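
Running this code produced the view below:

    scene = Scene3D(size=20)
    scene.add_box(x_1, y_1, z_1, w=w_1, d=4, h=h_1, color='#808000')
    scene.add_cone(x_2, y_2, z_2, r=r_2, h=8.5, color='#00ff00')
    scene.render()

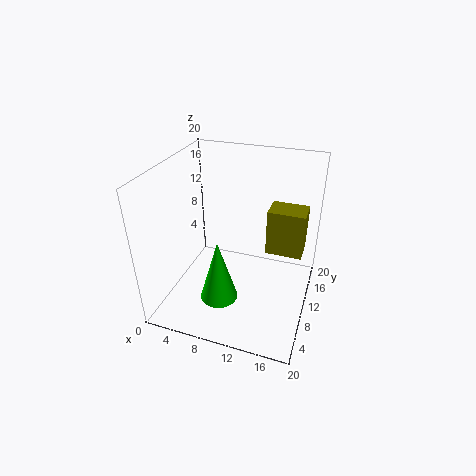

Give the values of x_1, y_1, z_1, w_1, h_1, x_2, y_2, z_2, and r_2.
x_1 = 13
y_1 = 14
z_1 = 5.5
w_1 = 5.5
h_1 = 7
x_2 = 9
y_2 = 5
z_2 = 3.5
r_2 = 2.5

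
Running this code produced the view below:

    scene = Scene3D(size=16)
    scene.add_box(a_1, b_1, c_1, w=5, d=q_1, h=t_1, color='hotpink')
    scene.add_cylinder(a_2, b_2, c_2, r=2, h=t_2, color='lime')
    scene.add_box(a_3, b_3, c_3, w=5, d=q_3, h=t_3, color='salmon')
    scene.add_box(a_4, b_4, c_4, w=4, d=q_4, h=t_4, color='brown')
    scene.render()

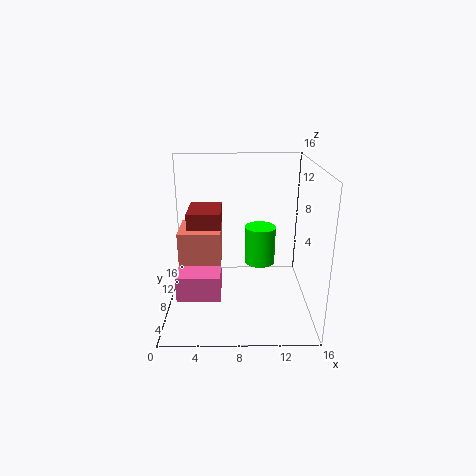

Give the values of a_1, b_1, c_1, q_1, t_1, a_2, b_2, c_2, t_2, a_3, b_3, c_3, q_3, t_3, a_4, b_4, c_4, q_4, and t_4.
a_1 = 1, b_1 = 6, c_1 = 1, q_1 = 4, t_1 = 3, a_2 = 11, b_2 = 14, c_2 = 2, t_2 = 5, a_3 = 1, b_3 = 9, c_3 = 4, q_3 = 5, t_3 = 4, a_4 = 2, b_4 = 10, c_4 = 8, q_4 = 5, t_4 = 2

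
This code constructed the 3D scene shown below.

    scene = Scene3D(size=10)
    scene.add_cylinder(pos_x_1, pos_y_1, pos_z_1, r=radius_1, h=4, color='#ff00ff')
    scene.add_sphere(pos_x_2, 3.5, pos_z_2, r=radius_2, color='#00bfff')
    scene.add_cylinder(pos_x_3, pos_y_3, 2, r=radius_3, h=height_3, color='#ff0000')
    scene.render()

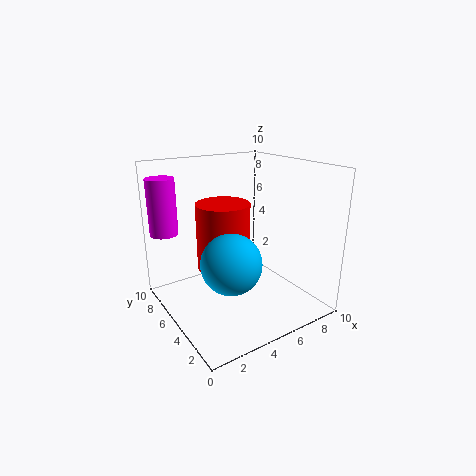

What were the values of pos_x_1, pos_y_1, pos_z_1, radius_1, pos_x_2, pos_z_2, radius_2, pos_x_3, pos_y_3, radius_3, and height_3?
pos_x_1 = 1, pos_y_1 = 8.5, pos_z_1 = 5, radius_1 = 1, pos_x_2 = 3.5, pos_z_2 = 4, radius_2 = 2, pos_x_3 = 5, pos_y_3 = 7, radius_3 = 2, height_3 = 5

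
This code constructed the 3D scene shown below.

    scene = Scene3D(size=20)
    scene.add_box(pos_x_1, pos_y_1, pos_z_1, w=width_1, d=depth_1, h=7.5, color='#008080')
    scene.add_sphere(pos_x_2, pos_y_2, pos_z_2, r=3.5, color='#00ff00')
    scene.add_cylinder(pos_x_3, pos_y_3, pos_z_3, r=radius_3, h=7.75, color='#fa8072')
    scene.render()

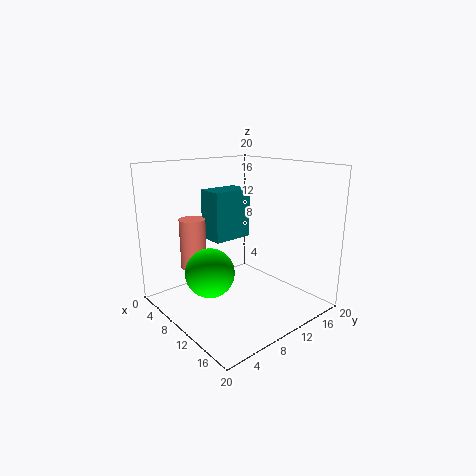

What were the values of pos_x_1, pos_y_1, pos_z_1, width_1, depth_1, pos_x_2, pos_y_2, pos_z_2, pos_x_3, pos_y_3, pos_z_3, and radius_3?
pos_x_1 = 2.25; pos_y_1 = 9.25; pos_z_1 = 8.25; width_1 = 4; depth_1 = 6.25; pos_x_2 = 8; pos_y_2 = 6.5; pos_z_2 = 5; pos_x_3 = 2.25; pos_y_3 = 7.5; pos_z_3 = 3.75; radius_3 = 2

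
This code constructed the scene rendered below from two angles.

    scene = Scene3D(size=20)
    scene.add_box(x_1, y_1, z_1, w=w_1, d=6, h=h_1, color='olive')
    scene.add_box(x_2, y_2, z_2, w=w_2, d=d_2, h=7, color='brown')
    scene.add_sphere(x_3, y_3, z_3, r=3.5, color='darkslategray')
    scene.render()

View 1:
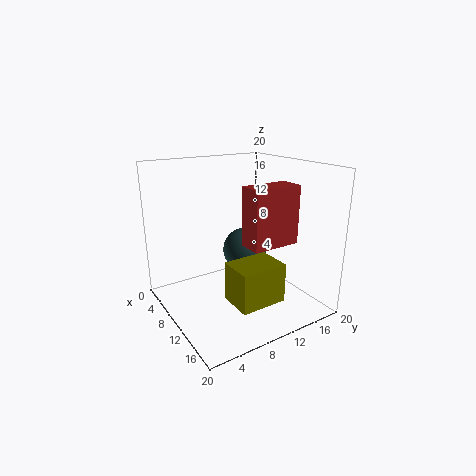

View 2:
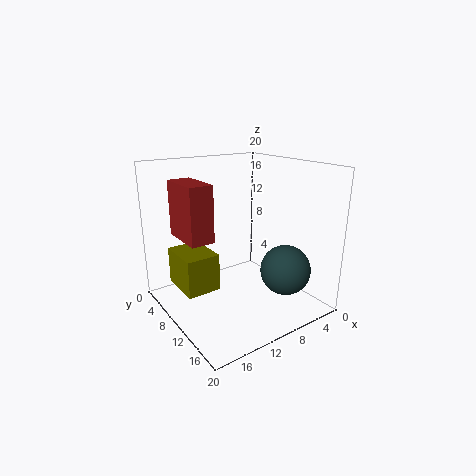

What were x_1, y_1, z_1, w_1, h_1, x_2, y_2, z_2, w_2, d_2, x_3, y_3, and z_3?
x_1 = 14; y_1 = 5.5; z_1 = 4; w_1 = 4.5; h_1 = 5; x_2 = 15.5; y_2 = 7; z_2 = 11.5; w_2 = 3; d_2 = 6; x_3 = 5; y_3 = 14.5; z_3 = 5.5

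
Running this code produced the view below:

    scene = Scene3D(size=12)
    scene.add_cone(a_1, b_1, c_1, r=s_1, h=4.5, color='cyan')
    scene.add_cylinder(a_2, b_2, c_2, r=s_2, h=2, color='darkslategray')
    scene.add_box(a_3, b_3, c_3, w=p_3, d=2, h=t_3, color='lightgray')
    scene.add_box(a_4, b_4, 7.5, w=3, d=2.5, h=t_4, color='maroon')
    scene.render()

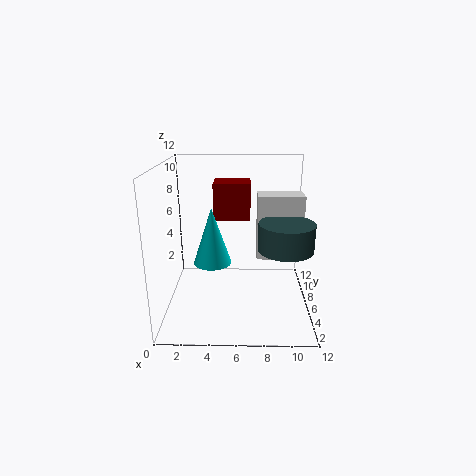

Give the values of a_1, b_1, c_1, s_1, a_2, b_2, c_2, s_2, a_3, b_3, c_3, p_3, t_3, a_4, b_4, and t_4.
a_1 = 4; b_1 = 4.5; c_1 = 4.5; s_1 = 1.5; a_2 = 9.5; b_2 = 2.5; c_2 = 6.5; s_2 = 2; a_3 = 7.5; b_3 = 4; c_3 = 5; p_3 = 3.5; t_3 = 5; a_4 = 4; b_4 = 6; t_4 = 3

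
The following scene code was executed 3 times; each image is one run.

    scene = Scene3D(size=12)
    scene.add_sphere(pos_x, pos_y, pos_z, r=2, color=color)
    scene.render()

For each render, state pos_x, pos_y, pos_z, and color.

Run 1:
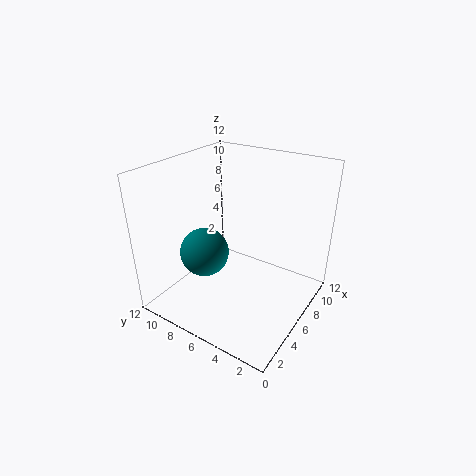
pos_x = 4
pos_y = 8
pos_z = 5
color = 'teal'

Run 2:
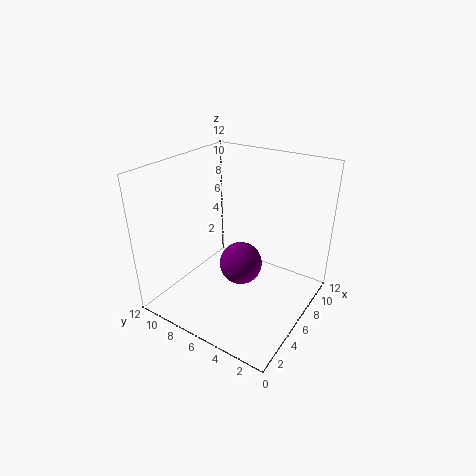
pos_x = 8
pos_y = 7
pos_z = 2
color = 'purple'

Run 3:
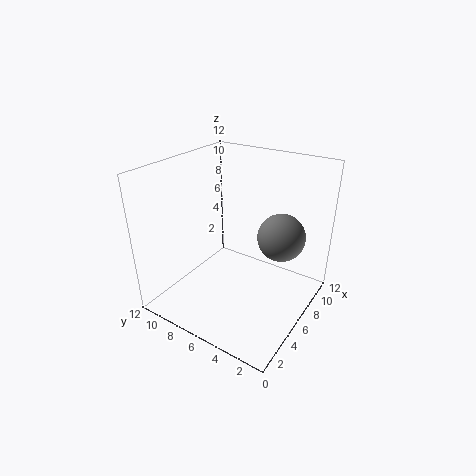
pos_x = 8
pos_y = 3
pos_z = 6
color = 'gray'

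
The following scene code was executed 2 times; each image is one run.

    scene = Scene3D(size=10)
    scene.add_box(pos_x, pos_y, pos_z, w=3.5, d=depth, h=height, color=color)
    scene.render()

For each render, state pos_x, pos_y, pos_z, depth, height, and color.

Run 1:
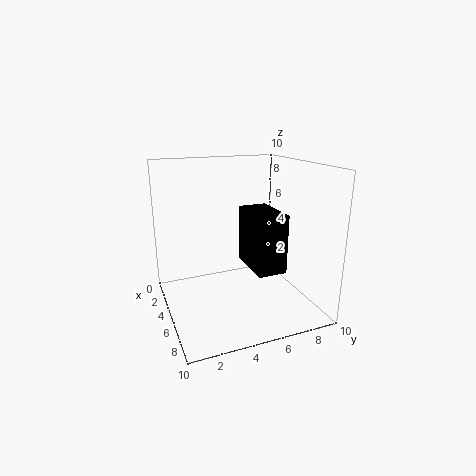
pos_x = 4, pos_y = 5.5, pos_z = 3, depth = 2, height = 4, color = 'black'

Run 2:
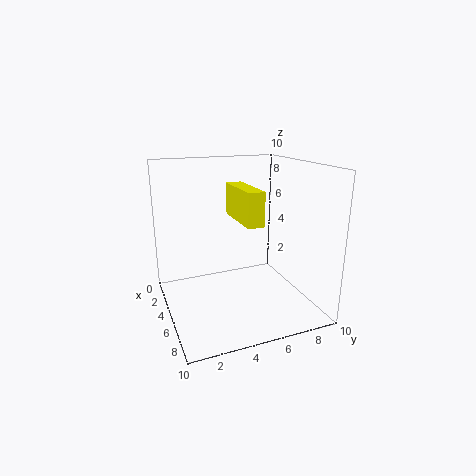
pos_x = 5.5, pos_y = 4, pos_z = 7, depth = 1, height = 2, color = 'yellow'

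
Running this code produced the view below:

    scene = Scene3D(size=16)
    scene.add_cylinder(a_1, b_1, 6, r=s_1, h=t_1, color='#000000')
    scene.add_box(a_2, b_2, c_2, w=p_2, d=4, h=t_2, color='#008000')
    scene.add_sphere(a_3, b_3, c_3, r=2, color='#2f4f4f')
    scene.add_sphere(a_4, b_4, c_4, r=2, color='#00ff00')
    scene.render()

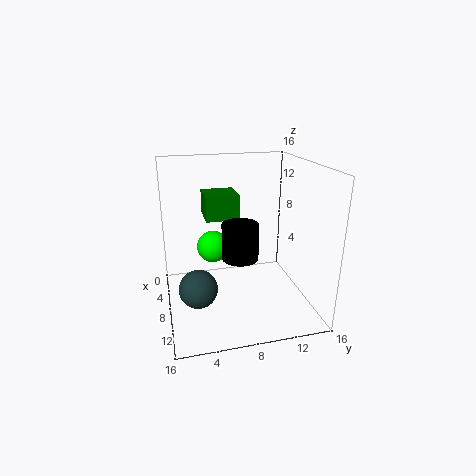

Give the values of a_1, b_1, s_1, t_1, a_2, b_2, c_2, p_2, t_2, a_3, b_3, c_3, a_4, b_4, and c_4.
a_1 = 9; b_1 = 8; s_1 = 2; t_1 = 4; a_2 = 1; b_2 = 5; c_2 = 9; p_2 = 4; t_2 = 3; a_3 = 11; b_3 = 3; c_3 = 4; a_4 = 3; b_4 = 6; c_4 = 5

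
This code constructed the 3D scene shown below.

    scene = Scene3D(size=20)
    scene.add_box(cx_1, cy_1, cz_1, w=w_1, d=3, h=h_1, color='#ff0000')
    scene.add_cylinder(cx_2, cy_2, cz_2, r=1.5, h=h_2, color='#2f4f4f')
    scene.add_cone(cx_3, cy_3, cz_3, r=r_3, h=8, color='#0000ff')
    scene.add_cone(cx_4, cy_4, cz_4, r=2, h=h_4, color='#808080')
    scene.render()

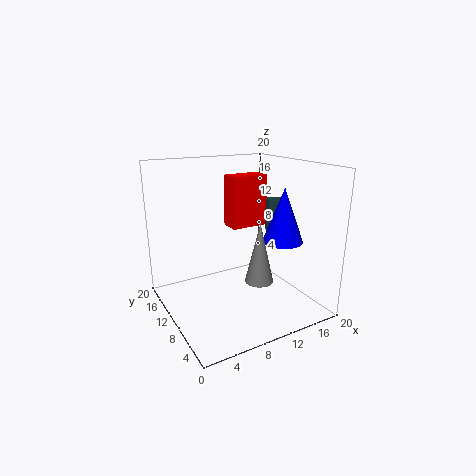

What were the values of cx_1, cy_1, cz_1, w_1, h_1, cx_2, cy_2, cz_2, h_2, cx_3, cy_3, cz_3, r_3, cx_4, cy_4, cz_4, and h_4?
cx_1 = 10.5; cy_1 = 12; cz_1 = 10.5; w_1 = 5.5; h_1 = 7.5; cx_2 = 17; cy_2 = 11; cz_2 = 10; h_2 = 4.5; cx_3 = 17; cy_3 = 9; cz_3 = 8.5; r_3 = 3; cx_4 = 12; cy_4 = 7.5; cz_4 = 4; h_4 = 8.5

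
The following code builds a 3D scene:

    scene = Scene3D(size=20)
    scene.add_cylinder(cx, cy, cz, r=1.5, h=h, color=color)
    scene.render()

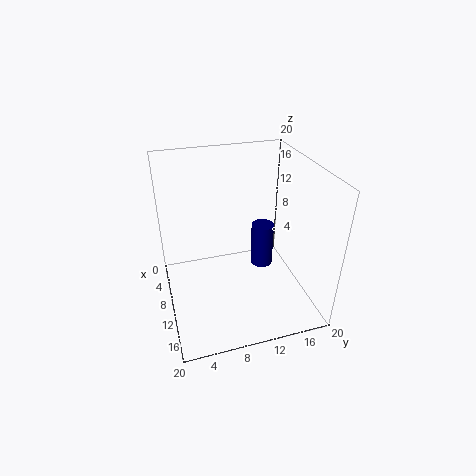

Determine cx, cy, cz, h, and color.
cx = 11.5, cy = 13, cz = 6.5, h = 6, color = 'navy'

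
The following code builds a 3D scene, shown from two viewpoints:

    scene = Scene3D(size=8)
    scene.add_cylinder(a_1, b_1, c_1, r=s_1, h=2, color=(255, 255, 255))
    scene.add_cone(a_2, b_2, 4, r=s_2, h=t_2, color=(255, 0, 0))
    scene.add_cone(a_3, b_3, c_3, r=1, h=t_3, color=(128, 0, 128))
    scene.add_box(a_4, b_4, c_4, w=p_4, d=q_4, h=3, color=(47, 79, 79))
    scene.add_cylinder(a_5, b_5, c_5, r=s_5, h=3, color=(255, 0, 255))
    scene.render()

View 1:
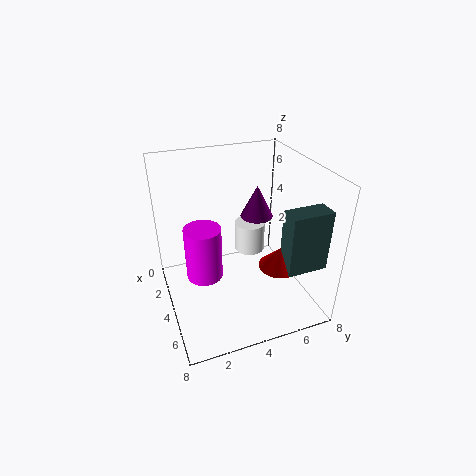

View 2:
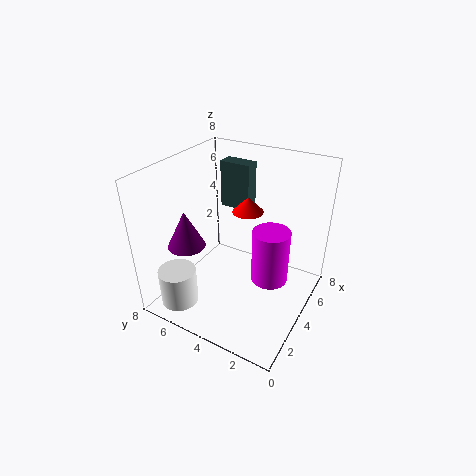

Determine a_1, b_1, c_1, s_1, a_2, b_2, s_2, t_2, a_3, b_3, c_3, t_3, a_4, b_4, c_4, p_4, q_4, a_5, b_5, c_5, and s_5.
a_1 = 1, b_1 = 6, c_1 = 1, s_1 = 1, a_2 = 7, b_2 = 5, s_2 = 1, t_2 = 1, a_3 = 2, b_3 = 6, c_3 = 4, t_3 = 2, a_4 = 7, b_4 = 5, c_4 = 4, p_4 = 1, q_4 = 2, a_5 = 4, b_5 = 2, c_5 = 2, s_5 = 1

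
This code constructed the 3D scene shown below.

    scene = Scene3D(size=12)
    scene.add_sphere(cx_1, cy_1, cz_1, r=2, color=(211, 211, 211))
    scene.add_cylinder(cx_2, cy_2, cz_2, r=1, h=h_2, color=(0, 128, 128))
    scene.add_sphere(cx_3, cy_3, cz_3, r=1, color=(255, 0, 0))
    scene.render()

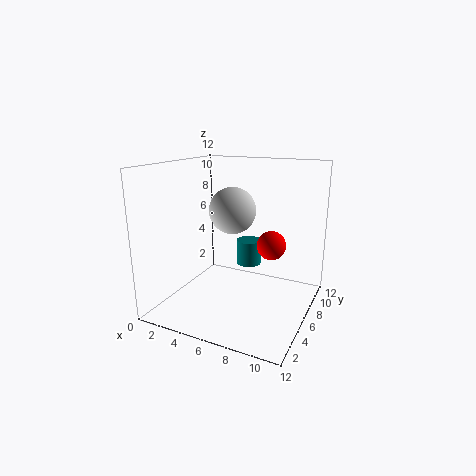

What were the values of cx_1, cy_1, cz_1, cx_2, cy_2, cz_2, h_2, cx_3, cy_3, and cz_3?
cx_1 = 5; cy_1 = 7; cz_1 = 8; cx_2 = 7; cy_2 = 6; cz_2 = 4; h_2 = 2; cx_3 = 10; cy_3 = 3; cz_3 = 7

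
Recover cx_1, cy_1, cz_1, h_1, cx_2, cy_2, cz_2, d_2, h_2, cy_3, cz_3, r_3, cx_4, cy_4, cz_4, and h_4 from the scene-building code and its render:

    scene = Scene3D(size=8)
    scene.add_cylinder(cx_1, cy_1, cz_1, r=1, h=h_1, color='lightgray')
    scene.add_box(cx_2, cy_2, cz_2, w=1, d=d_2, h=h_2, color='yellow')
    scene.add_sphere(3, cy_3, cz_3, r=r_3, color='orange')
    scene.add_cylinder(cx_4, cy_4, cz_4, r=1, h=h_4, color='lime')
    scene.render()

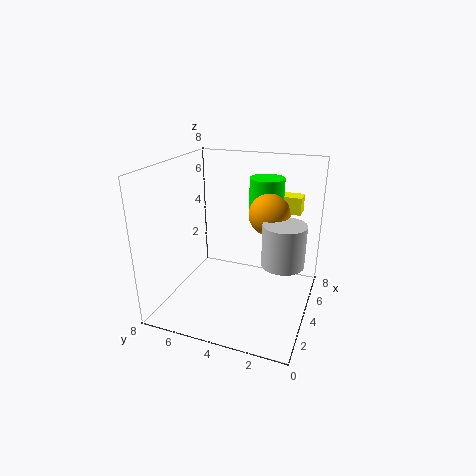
cx_1 = 2, cy_1 = 1, cz_1 = 4, h_1 = 2, cx_2 = 6, cy_2 = 1, cz_2 = 5, d_2 = 2, h_2 = 1, cy_3 = 2, cz_3 = 6, r_3 = 1, cx_4 = 6, cy_4 = 3, cz_4 = 5, h_4 = 2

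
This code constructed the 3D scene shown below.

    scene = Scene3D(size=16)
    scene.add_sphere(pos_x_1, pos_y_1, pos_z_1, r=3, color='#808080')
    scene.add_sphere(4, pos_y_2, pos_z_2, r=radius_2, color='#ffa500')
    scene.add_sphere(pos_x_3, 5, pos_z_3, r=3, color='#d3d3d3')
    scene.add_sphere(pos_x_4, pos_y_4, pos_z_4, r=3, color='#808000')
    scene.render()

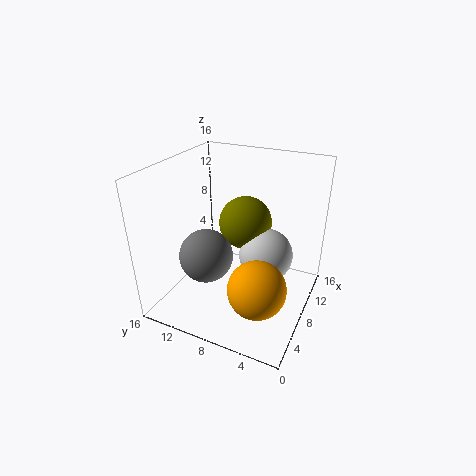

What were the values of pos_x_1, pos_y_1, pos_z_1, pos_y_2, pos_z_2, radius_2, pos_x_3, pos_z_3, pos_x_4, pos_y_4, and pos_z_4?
pos_x_1 = 6, pos_y_1 = 11, pos_z_1 = 6, pos_y_2 = 4, pos_z_2 = 5, radius_2 = 3, pos_x_3 = 9, pos_z_3 = 6, pos_x_4 = 10, pos_y_4 = 8, pos_z_4 = 9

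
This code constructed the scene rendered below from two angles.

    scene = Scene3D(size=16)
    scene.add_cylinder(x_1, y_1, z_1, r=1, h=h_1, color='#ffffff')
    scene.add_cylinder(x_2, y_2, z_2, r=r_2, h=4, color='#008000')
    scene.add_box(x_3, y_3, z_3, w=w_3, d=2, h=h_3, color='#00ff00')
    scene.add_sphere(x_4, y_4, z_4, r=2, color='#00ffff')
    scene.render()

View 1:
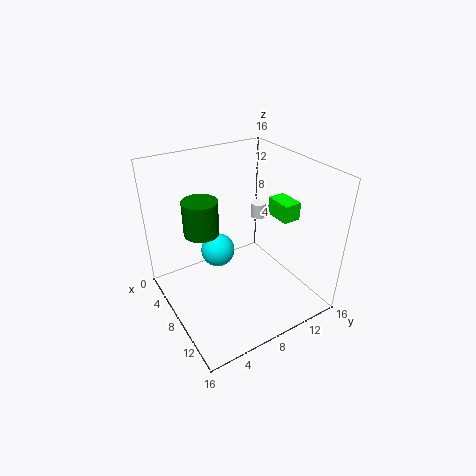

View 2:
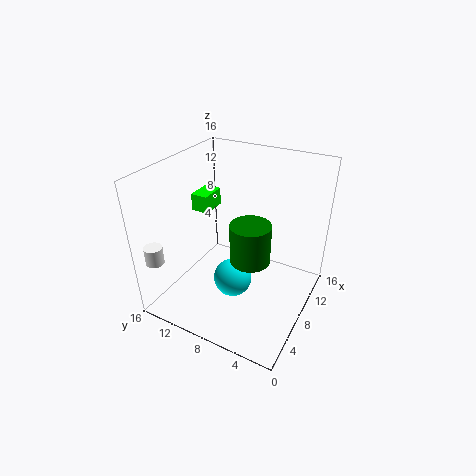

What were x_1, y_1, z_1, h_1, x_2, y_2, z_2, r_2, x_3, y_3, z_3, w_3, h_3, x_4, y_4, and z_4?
x_1 = 2
y_1 = 15
z_1 = 6
h_1 = 2
x_2 = 5
y_2 = 5
z_2 = 8
r_2 = 2
x_3 = 8
y_3 = 12
z_3 = 10
w_3 = 3
h_3 = 2
x_4 = 5
y_4 = 7
z_4 = 5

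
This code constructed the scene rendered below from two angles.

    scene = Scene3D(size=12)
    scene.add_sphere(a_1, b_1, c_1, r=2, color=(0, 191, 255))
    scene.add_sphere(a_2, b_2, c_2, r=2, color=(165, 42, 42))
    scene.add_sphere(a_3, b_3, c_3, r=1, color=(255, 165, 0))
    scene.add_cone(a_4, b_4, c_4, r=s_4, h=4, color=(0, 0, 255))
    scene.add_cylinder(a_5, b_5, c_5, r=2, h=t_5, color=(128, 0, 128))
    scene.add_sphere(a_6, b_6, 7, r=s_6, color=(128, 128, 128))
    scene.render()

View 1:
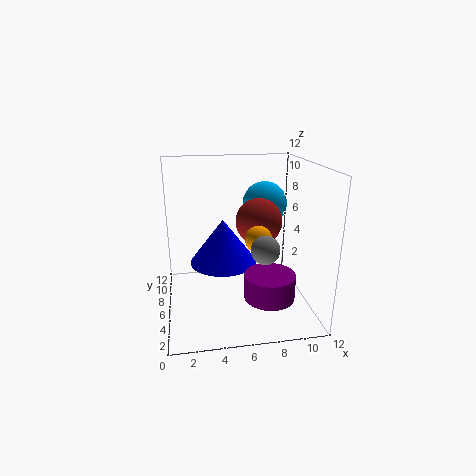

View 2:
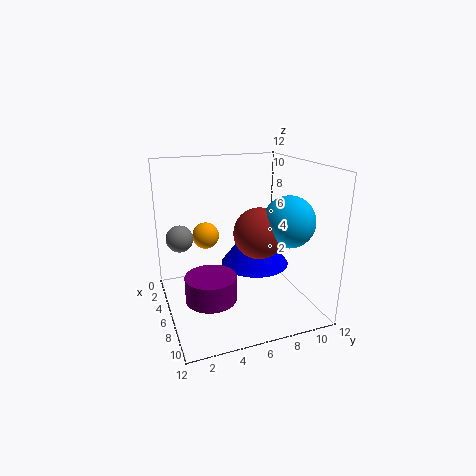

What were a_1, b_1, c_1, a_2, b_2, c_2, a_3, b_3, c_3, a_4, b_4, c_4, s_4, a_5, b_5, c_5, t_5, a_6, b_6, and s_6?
a_1 = 9
b_1 = 9
c_1 = 8
a_2 = 8
b_2 = 7
c_2 = 7
a_3 = 7
b_3 = 3
c_3 = 7
a_4 = 5
b_4 = 8
c_4 = 3
s_4 = 3
a_5 = 8
b_5 = 3
c_5 = 2
t_5 = 2
a_6 = 7
b_6 = 1
s_6 = 1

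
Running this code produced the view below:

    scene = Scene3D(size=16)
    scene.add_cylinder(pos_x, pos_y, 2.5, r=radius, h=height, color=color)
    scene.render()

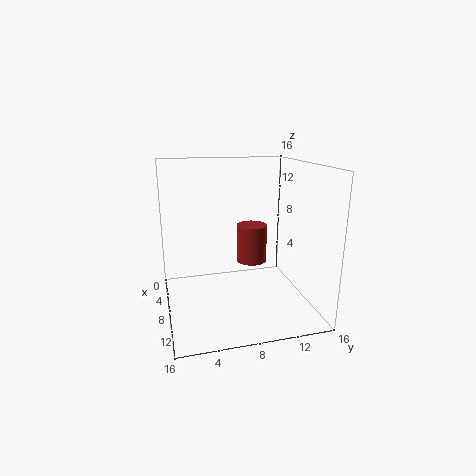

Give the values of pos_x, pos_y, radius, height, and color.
pos_x = 2; pos_y = 11.5; radius = 2; height = 5; color = 'brown'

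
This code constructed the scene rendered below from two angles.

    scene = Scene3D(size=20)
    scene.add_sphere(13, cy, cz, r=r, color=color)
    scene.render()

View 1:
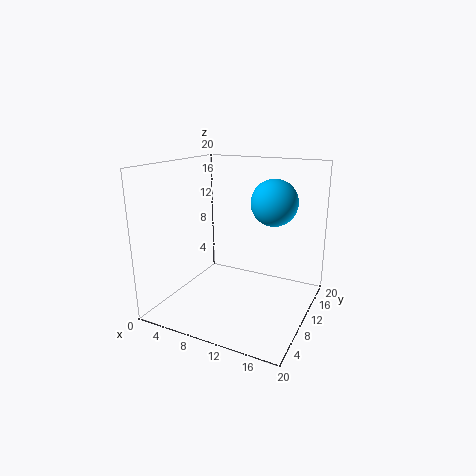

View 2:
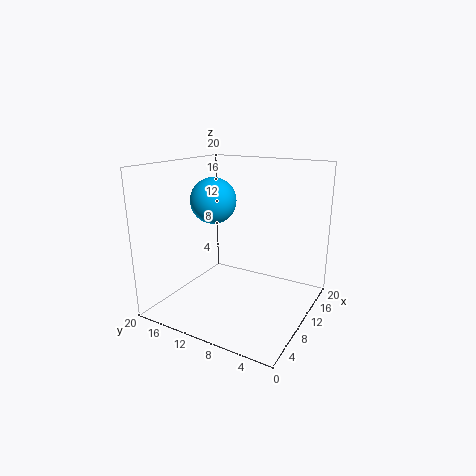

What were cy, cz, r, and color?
cy = 16
cz = 14
r = 3.5
color = 'deepskyblue'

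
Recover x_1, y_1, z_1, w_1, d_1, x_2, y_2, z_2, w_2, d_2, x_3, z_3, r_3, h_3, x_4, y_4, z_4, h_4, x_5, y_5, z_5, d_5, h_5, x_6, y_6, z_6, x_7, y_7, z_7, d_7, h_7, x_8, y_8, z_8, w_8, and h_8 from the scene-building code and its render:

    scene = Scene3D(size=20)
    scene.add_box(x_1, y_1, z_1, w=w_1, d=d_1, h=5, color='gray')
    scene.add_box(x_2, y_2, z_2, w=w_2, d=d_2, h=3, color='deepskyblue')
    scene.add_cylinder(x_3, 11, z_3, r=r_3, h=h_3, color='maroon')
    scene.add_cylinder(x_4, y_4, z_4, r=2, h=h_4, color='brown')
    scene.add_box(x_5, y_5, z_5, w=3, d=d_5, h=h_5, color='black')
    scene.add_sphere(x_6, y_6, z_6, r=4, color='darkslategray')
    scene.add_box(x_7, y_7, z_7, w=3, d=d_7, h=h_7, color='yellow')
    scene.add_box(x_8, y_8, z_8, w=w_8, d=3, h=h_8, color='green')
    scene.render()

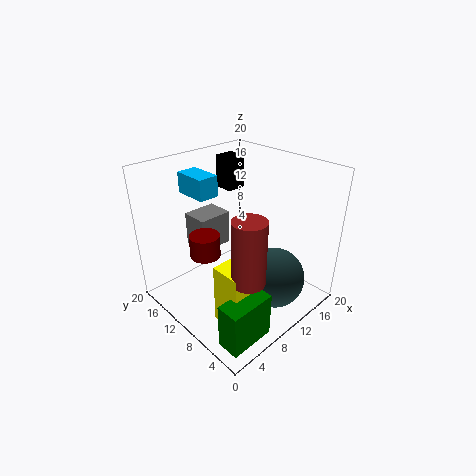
x_1 = 7, y_1 = 14, z_1 = 7, w_1 = 5, d_1 = 4, x_2 = 7, y_2 = 14, z_2 = 15, w_2 = 3, d_2 = 5, x_3 = 5, z_3 = 9, r_3 = 2, h_3 = 3, x_4 = 5, y_4 = 3, z_4 = 9, h_4 = 8, x_5 = 14, y_5 = 16, z_5 = 14, d_5 = 3, h_5 = 5, x_6 = 11, y_6 = 4, z_6 = 6, x_7 = 3, y_7 = 3, z_7 = 2, d_7 = 4, h_7 = 8, x_8 = 1, y_8 = 1, z_8 = 1, w_8 = 6, h_8 = 6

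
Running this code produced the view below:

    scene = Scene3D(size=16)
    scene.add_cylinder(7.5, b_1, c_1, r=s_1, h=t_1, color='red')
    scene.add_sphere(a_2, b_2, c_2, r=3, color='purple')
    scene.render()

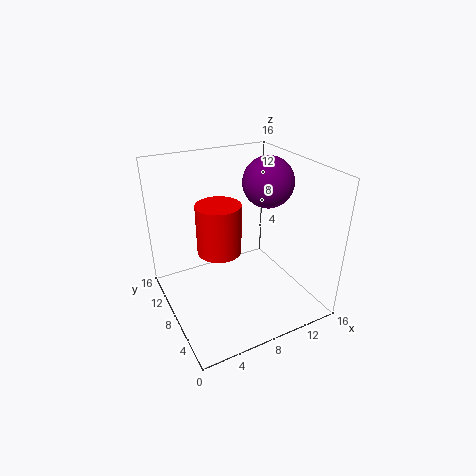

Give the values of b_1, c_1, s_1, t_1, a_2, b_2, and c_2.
b_1 = 12; c_1 = 4.25; s_1 = 2.75; t_1 = 6.25; a_2 = 13; b_2 = 10; c_2 = 13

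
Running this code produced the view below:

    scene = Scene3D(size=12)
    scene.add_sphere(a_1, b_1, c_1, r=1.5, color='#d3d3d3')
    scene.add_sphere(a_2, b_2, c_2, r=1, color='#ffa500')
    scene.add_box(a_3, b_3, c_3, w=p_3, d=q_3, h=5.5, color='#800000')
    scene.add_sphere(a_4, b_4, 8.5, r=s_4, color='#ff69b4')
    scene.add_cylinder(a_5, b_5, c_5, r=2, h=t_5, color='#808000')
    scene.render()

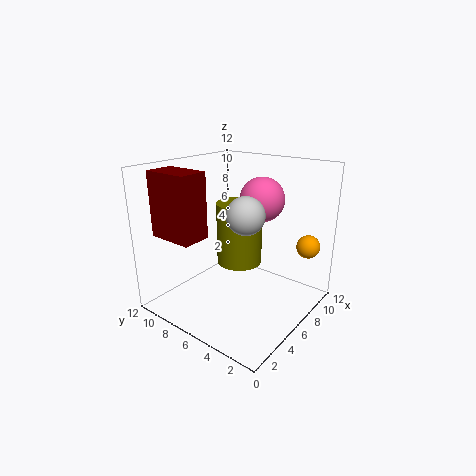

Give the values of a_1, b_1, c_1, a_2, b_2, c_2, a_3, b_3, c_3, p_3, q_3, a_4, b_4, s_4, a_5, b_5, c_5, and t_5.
a_1 = 5; b_1 = 4.5; c_1 = 8.5; a_2 = 10; b_2 = 1.5; c_2 = 5; a_3 = 2; b_3 = 8; c_3 = 6; p_3 = 2.5; q_3 = 4; a_4 = 9.5; b_4 = 6; s_4 = 2; a_5 = 7.5; b_5 = 7; c_5 = 3; t_5 = 5.5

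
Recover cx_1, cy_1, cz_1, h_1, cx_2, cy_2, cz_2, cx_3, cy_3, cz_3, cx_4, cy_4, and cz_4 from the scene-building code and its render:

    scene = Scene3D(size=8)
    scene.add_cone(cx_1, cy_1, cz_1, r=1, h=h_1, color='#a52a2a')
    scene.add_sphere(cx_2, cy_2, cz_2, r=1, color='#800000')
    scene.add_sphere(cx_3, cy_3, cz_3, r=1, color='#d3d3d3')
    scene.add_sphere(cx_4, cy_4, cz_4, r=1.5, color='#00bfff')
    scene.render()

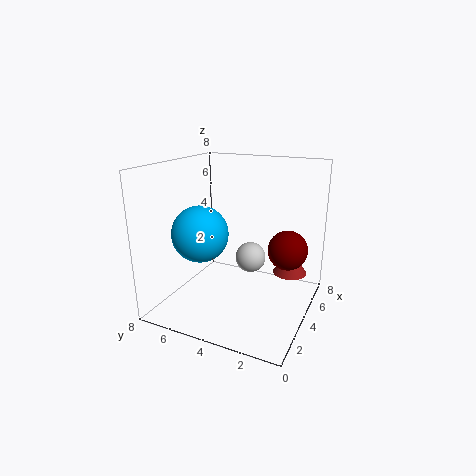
cx_1 = 6
cy_1 = 1.5
cz_1 = 1.5
h_1 = 1.5
cx_2 = 3.5
cy_2 = 1
cz_2 = 4
cx_3 = 7
cy_3 = 4.5
cz_3 = 1.5
cx_4 = 2.5
cy_4 = 5.5
cz_4 = 4.5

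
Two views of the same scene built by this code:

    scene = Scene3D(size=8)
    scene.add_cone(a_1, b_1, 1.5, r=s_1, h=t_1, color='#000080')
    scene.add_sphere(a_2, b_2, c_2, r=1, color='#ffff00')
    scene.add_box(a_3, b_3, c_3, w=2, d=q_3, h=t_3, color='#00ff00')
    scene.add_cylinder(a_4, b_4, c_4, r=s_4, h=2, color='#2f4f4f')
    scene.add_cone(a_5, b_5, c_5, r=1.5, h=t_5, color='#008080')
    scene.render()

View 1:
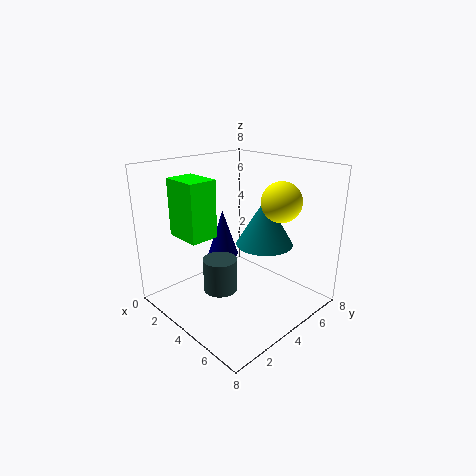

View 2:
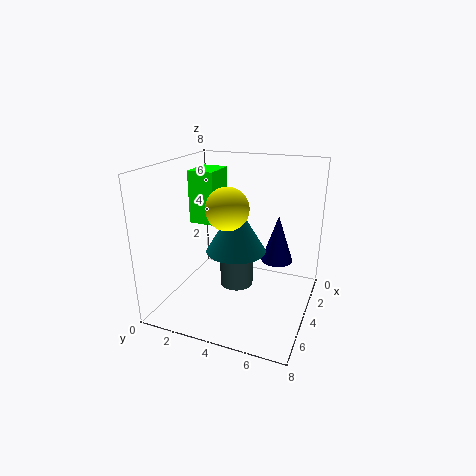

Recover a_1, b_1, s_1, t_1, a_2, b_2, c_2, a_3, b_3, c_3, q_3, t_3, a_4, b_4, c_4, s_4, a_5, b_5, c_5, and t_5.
a_1 = 1; b_1 = 5.5; s_1 = 1; t_1 = 3; a_2 = 6.5; b_2 = 4.5; c_2 = 6.5; a_3 = 2; b_3 = 1; c_3 = 4.5; q_3 = 1.5; t_3 = 3; a_4 = 3; b_4 = 3.5; c_4 = 0.5; s_4 = 1; a_5 = 5.5; b_5 = 4.5; c_5 = 4; t_5 = 2.5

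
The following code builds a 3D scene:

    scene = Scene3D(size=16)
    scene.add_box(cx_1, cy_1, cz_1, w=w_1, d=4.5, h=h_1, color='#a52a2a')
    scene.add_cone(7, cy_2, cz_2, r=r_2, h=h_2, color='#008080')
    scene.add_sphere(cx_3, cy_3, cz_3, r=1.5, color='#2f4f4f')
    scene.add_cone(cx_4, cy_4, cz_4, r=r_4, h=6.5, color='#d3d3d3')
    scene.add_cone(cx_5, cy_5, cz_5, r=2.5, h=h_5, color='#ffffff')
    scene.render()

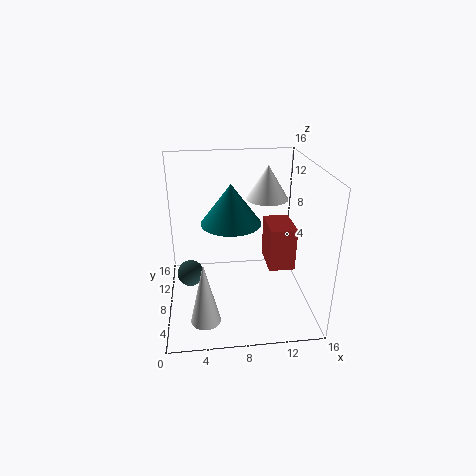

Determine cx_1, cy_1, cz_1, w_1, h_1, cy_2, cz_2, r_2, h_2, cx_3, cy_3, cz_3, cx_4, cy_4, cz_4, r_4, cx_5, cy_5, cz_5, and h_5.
cx_1 = 11.5
cy_1 = 7
cz_1 = 4
w_1 = 3
h_1 = 5
cy_2 = 5.5
cz_2 = 11
r_2 = 3
h_2 = 4
cx_3 = 2.5
cy_3 = 8.5
cz_3 = 3.5
cx_4 = 4
cy_4 = 2
cz_4 = 2
r_4 = 1.5
cx_5 = 12
cy_5 = 12
cz_5 = 11
h_5 = 4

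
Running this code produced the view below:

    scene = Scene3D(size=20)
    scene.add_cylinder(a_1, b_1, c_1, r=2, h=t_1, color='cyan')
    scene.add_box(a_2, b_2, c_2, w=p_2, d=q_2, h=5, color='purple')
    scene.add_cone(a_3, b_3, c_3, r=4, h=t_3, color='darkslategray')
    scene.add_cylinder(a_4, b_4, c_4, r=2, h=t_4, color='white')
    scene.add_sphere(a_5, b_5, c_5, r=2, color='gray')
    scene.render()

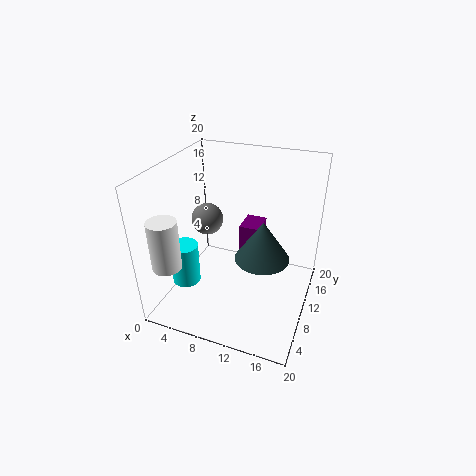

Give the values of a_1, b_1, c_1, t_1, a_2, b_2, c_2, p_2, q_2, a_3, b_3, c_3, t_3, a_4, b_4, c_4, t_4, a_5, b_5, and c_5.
a_1 = 3
b_1 = 7
c_1 = 3
t_1 = 6
a_2 = 9
b_2 = 13
c_2 = 5
p_2 = 3
q_2 = 4
a_3 = 13
b_3 = 12
c_3 = 6
t_3 = 6
a_4 = 2
b_4 = 4
c_4 = 7
t_4 = 7
a_5 = 7
b_5 = 7
c_5 = 14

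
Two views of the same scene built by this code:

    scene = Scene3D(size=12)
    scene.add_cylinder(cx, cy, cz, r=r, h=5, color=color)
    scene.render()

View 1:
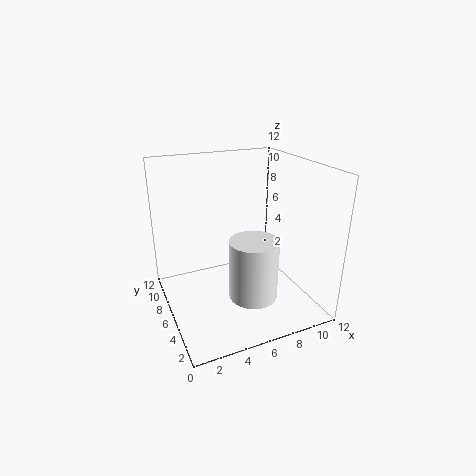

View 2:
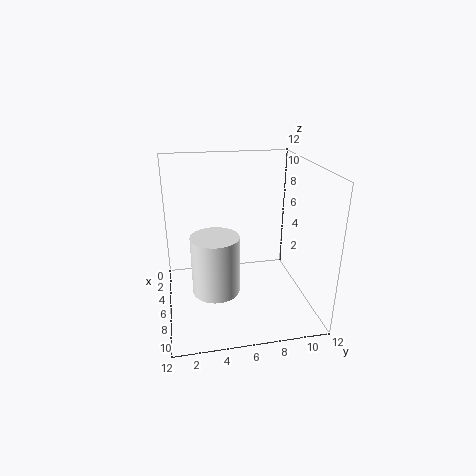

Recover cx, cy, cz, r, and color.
cx = 6.5
cy = 4
cz = 1.5
r = 2
color = 'white'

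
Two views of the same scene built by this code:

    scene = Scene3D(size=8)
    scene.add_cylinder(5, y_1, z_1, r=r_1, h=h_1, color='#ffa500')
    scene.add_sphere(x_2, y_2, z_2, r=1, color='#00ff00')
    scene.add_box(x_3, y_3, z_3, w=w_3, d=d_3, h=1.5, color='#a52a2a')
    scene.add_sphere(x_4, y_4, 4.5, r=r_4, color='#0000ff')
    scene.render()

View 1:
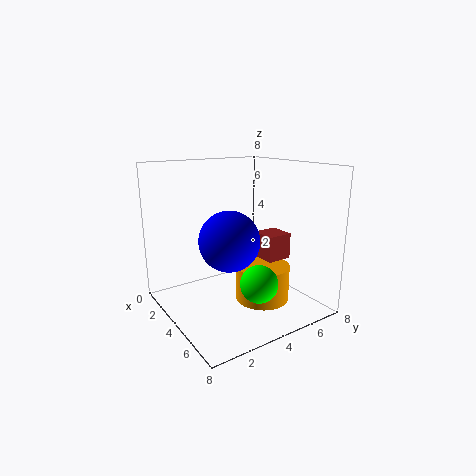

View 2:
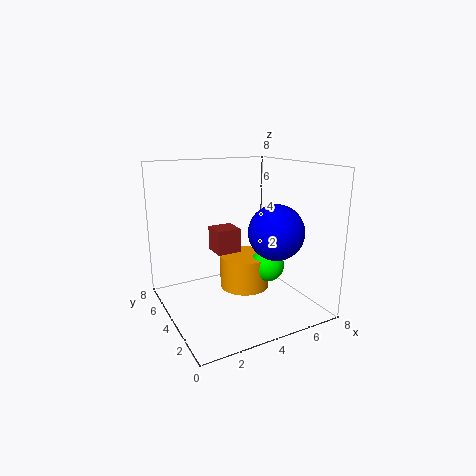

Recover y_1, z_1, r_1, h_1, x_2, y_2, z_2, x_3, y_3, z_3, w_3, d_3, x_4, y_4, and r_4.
y_1 = 5
z_1 = 0.5
r_1 = 1.5
h_1 = 2
x_2 = 6
y_2 = 4
z_2 = 2
x_3 = 3.5
y_3 = 5.5
z_3 = 2.5
w_3 = 1.5
d_3 = 1.5
x_4 = 5.5
y_4 = 2.5
r_4 = 1.5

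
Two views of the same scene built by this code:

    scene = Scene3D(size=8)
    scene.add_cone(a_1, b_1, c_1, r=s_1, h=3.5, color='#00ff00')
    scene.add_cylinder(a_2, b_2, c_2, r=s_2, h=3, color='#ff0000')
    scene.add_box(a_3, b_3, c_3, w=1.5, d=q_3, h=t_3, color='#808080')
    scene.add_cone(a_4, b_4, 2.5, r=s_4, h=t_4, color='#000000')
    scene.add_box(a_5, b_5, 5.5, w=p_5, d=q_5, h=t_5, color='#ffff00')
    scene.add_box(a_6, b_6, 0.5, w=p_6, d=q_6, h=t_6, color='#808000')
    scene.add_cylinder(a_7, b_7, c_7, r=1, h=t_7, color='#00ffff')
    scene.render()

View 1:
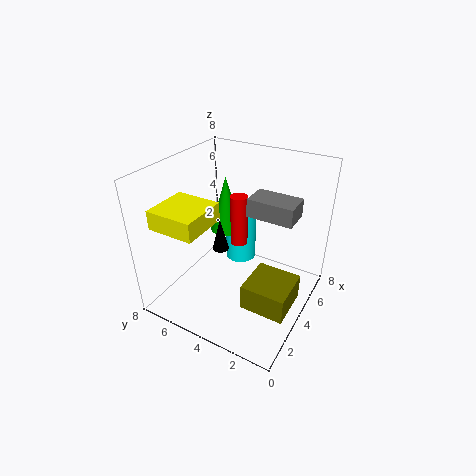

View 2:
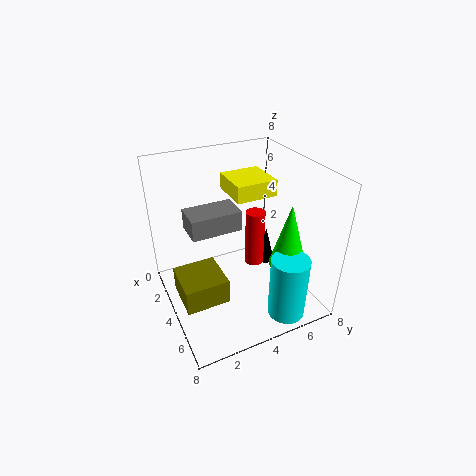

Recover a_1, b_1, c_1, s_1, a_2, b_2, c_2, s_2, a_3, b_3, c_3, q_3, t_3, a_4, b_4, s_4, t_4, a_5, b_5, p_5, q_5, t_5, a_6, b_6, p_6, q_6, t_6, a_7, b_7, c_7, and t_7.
a_1 = 6, b_1 = 6, c_1 = 3, s_1 = 1, a_2 = 5, b_2 = 4.5, c_2 = 3, s_2 = 0.5, a_3 = 4, b_3 = 1, c_3 = 5.5, q_3 = 2.5, t_3 = 1, a_4 = 4.5, b_4 = 5.5, s_4 = 0.5, t_4 = 2, a_5 = 0.5, b_5 = 4.5, p_5 = 2.5, q_5 = 2.5, t_5 = 1, a_6 = 2.5, b_6 = 0.5, p_6 = 2.5, q_6 = 2.5, t_6 = 1.5, a_7 = 7, b_7 = 5.5, c_7 = 0.5, t_7 = 3.5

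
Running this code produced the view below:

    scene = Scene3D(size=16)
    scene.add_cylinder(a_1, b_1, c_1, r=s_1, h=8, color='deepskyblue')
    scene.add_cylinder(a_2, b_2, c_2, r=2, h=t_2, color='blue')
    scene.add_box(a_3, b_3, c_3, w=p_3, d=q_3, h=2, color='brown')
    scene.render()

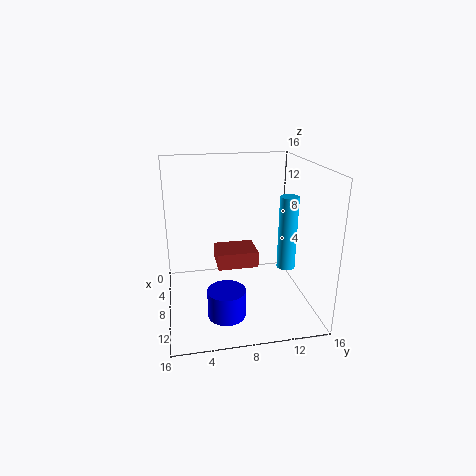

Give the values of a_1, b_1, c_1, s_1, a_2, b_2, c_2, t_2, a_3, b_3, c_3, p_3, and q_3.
a_1 = 10
b_1 = 13
c_1 = 5
s_1 = 1
a_2 = 12
b_2 = 6
c_2 = 1
t_2 = 3
a_3 = 2
b_3 = 6
c_3 = 3
p_3 = 4
q_3 = 5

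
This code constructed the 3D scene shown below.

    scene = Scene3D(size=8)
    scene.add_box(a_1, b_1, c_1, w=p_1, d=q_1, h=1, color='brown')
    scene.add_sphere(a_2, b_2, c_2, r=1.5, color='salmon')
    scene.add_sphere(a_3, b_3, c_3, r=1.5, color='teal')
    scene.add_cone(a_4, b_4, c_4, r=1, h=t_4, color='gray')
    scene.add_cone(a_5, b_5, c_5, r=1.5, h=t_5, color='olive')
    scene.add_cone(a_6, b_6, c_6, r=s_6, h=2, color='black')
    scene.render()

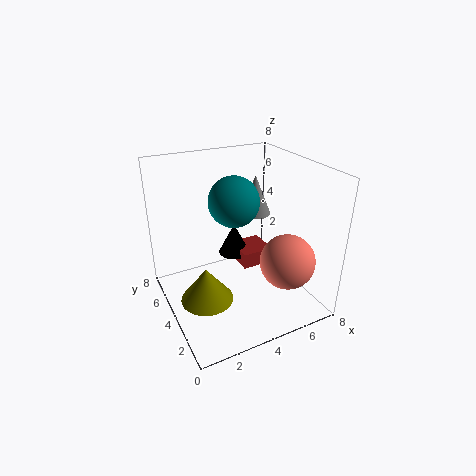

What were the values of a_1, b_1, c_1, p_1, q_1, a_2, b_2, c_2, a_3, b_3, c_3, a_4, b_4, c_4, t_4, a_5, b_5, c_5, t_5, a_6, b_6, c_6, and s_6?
a_1 = 5, b_1 = 5, c_1 = 1, p_1 = 2, q_1 = 2, a_2 = 6, b_2 = 2, c_2 = 3, a_3 = 4.5, b_3 = 5.5, c_3 = 5.5, a_4 = 6.5, b_4 = 6.5, c_4 = 4, t_4 = 2.5, a_5 = 2, b_5 = 4, c_5 = 0.5, t_5 = 2, a_6 = 5, b_6 = 6.5, c_6 = 1.5, s_6 = 1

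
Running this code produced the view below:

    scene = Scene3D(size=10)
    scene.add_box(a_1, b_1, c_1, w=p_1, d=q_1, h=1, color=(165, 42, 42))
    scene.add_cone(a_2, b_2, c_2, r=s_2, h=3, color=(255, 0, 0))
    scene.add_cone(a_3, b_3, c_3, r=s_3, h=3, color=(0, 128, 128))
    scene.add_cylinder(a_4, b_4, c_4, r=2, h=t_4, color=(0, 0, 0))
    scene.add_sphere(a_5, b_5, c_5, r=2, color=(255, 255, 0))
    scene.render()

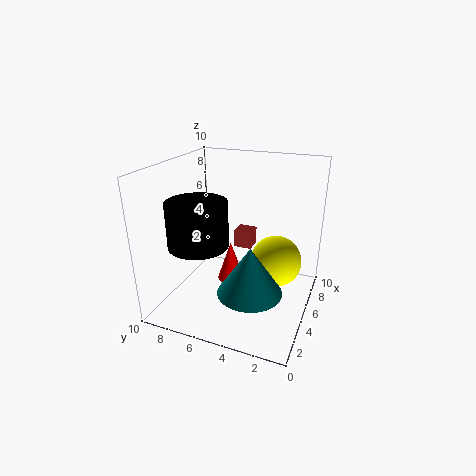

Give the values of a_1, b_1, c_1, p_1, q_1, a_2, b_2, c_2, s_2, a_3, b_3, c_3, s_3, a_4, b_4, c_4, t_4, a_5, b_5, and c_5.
a_1 = 2; b_1 = 3; c_1 = 6; p_1 = 1; q_1 = 1; a_2 = 6; b_2 = 6; c_2 = 1; s_2 = 1; a_3 = 2; b_3 = 3; c_3 = 3; s_3 = 2; a_4 = 3; b_4 = 7; c_4 = 5; t_4 = 3; a_5 = 8; b_5 = 3; c_5 = 2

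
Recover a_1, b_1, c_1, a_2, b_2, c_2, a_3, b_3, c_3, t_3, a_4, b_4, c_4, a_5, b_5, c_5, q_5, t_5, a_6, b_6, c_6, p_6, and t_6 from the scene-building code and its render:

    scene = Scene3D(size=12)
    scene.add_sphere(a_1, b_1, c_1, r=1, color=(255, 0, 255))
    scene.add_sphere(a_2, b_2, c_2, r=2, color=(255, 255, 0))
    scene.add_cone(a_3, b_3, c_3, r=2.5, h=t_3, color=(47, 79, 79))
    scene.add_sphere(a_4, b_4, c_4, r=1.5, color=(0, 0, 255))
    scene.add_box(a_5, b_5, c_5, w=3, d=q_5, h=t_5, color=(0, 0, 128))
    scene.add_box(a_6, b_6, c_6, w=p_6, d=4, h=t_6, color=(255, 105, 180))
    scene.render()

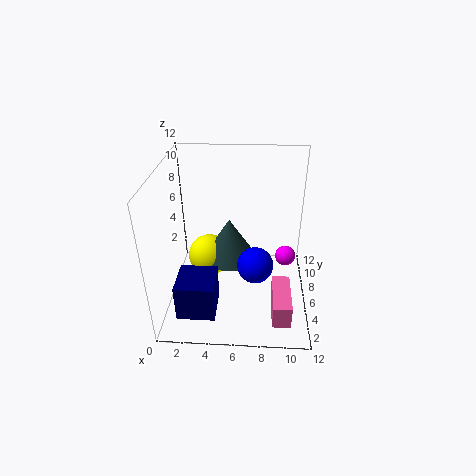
a_1 = 10.5
b_1 = 10
c_1 = 1.5
a_2 = 3
b_2 = 9
c_2 = 2
a_3 = 5
b_3 = 9
c_3 = 2
t_3 = 4
a_4 = 7.5
b_4 = 5
c_4 = 4
a_5 = 1.5
b_5 = 1
c_5 = 1.5
q_5 = 3
t_5 = 3
a_6 = 9
b_6 = 1.5
c_6 = 0.5
p_6 = 1.5
t_6 = 2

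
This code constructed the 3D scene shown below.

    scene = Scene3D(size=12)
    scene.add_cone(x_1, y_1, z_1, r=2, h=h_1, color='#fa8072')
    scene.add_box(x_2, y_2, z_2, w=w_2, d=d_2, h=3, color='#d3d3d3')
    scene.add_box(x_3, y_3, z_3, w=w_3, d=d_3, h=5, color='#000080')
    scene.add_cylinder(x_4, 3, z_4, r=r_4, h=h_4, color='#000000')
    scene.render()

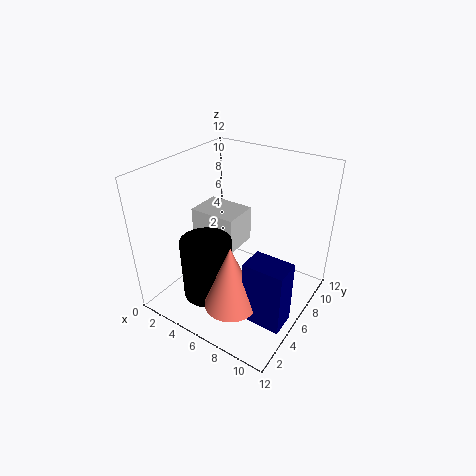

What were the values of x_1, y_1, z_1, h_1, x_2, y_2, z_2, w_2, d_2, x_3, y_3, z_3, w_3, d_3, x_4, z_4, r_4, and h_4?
x_1 = 8; y_1 = 2; z_1 = 3; h_1 = 5; x_2 = 2; y_2 = 5; z_2 = 5; w_2 = 4; d_2 = 3; x_3 = 9; y_3 = 2; z_3 = 2; w_3 = 3; d_3 = 2; x_4 = 5; z_4 = 2; r_4 = 2; h_4 = 5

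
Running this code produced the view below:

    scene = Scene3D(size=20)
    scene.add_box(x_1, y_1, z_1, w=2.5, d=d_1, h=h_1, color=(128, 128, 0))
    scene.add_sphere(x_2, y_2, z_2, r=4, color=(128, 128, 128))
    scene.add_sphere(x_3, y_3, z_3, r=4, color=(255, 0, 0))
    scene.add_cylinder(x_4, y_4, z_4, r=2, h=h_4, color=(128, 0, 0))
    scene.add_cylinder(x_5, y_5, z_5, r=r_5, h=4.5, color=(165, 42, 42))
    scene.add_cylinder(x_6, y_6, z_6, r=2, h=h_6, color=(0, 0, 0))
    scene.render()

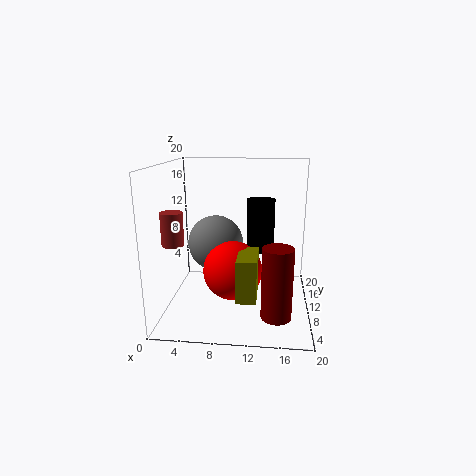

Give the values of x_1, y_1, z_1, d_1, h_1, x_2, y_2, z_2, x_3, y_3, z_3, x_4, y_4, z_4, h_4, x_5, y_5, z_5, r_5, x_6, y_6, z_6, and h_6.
x_1 = 10.5, y_1 = 2.5, z_1 = 4, d_1 = 5.5, h_1 = 5.5, x_2 = 6.5, y_2 = 12, z_2 = 8.5, x_3 = 9.5, y_3 = 8, z_3 = 6, x_4 = 15.5, y_4 = 5, z_4 = 1, h_4 = 9.5, x_5 = 1.5, y_5 = 7.5, z_5 = 9.5, r_5 = 1.5, x_6 = 13, y_6 = 12.5, z_6 = 7.5, h_6 = 7.5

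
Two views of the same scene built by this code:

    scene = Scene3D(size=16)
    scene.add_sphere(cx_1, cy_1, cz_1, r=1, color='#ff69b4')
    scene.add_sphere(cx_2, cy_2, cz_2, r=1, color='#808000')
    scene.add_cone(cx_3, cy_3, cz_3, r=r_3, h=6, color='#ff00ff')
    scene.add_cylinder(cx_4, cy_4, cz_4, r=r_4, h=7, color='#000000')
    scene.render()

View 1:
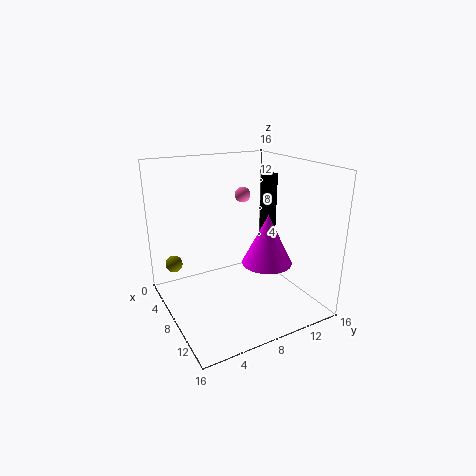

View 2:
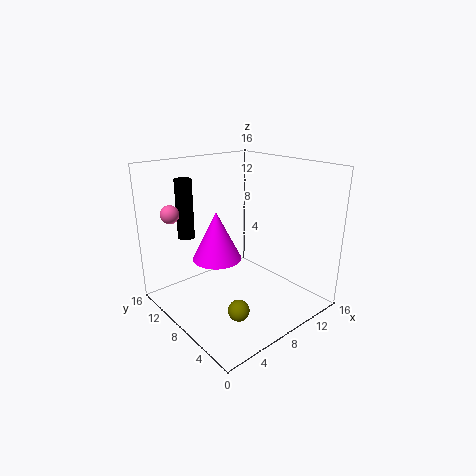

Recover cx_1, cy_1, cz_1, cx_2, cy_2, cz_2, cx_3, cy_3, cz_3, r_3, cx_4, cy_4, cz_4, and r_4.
cx_1 = 2
cy_1 = 12
cz_1 = 11
cx_2 = 3
cy_2 = 2
cz_2 = 4
cx_3 = 8
cy_3 = 12
cz_3 = 4
r_3 = 3
cx_4 = 5
cy_4 = 14
cz_4 = 7
r_4 = 1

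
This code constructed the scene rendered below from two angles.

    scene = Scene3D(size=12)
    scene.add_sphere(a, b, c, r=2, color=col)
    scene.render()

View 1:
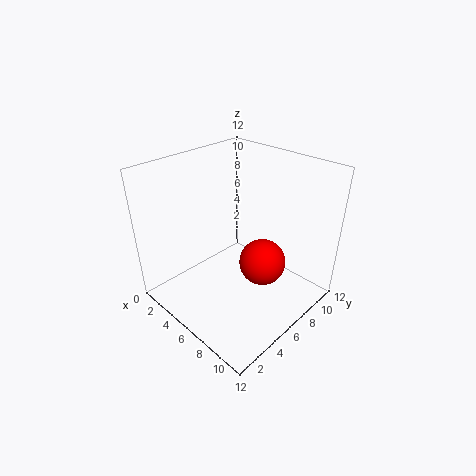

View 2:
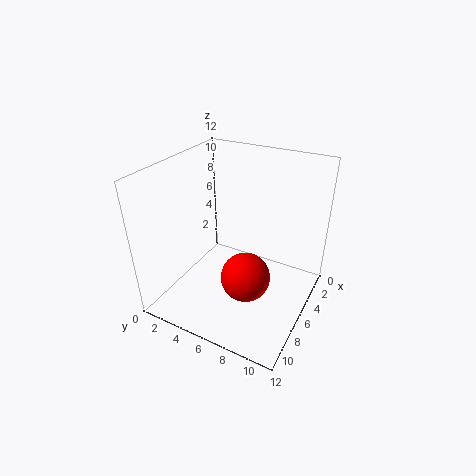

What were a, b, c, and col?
a = 7.5
b = 7.5
c = 3.5
col = 'red'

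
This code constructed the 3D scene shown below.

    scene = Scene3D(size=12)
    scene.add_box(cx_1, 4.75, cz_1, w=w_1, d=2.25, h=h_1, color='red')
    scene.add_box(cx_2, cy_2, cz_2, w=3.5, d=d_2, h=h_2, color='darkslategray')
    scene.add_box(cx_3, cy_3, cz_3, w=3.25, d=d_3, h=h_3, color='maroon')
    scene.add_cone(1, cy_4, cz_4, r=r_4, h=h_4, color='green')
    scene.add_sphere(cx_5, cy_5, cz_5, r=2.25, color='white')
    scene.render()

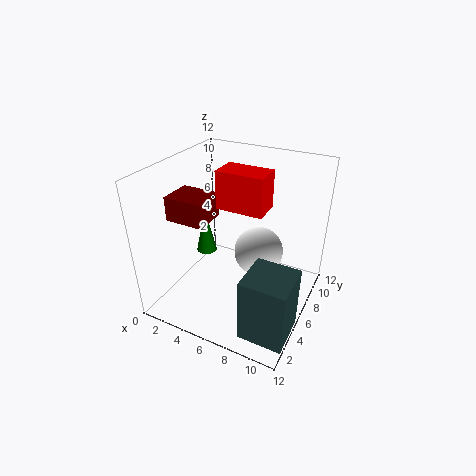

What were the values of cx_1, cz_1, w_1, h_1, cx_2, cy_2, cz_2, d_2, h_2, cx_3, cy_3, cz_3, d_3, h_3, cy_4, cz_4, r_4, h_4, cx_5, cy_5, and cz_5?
cx_1 = 4.75; cz_1 = 9; w_1 = 3.75; h_1 = 3; cx_2 = 8.5; cy_2 = 1; cz_2 = 0.5; d_2 = 3.5; h_2 = 5.25; cx_3 = 1; cy_3 = 3.25; cz_3 = 7.75; d_3 = 2.75; h_3 = 2; cy_4 = 8.75; cz_4 = 1.75; r_4 = 1; h_4 = 4.5; cx_5 = 6.75; cy_5 = 8.75; cz_5 = 3.25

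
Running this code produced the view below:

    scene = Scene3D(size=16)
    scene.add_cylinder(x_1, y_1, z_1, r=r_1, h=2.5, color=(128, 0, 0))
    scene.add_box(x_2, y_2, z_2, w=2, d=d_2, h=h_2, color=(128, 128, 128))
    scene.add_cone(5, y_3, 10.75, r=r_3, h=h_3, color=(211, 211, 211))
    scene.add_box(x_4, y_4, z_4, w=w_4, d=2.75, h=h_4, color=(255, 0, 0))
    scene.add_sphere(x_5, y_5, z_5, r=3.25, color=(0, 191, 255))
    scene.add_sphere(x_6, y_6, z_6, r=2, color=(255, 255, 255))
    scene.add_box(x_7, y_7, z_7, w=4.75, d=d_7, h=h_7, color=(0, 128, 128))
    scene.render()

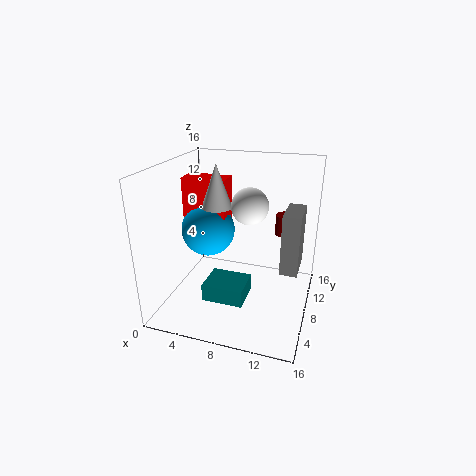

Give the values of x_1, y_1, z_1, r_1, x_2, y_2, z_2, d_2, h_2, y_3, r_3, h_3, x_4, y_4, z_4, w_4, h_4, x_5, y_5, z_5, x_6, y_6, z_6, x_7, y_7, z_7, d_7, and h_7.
x_1 = 12.25; y_1 = 14; z_1 = 6.5; r_1 = 1.25; x_2 = 12.75; y_2 = 8.25; z_2 = 4; d_2 = 4.5; h_2 = 7; y_3 = 9.5; r_3 = 1.75; h_3 = 5; x_4 = 0.5; y_4 = 9.75; z_4 = 7.25; w_4 = 5.25; h_4 = 6.5; x_5 = 3.25; y_5 = 10.75; z_5 = 7.25; x_6 = 9.25; y_6 = 8.25; z_6 = 11.75; x_7 = 4.5; y_7 = 5.25; z_7 = 0.75; d_7 = 4; h_7 = 2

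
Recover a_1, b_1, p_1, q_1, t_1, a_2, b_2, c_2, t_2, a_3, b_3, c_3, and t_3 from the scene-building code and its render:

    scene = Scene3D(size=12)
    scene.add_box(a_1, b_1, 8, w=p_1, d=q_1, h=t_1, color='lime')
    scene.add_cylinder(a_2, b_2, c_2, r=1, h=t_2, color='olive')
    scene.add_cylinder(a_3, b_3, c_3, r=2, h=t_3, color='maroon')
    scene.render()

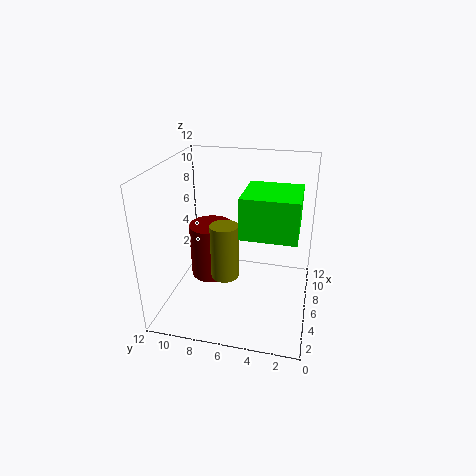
a_1 = 2; b_1 = 1; p_1 = 4; q_1 = 4; t_1 = 3; a_2 = 2; b_2 = 6; c_2 = 5; t_2 = 4; a_3 = 8; b_3 = 9; c_3 = 1; t_3 = 5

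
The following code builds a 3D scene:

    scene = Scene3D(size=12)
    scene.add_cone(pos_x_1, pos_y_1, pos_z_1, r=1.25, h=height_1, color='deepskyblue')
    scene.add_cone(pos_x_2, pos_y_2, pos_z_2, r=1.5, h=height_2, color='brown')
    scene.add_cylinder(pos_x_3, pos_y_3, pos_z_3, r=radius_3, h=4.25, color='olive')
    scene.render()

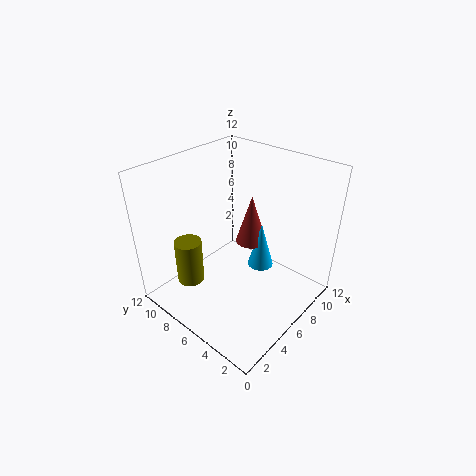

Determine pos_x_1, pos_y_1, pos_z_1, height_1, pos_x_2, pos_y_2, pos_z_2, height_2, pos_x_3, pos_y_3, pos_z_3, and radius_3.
pos_x_1 = 10, pos_y_1 = 6.5, pos_z_1 = 0.75, height_1 = 4.5, pos_x_2 = 10, pos_y_2 = 7.75, pos_z_2 = 3, height_2 = 4.75, pos_x_3 = 4.25, pos_y_3 = 10.5, pos_z_3 = 0.25, radius_3 = 1.25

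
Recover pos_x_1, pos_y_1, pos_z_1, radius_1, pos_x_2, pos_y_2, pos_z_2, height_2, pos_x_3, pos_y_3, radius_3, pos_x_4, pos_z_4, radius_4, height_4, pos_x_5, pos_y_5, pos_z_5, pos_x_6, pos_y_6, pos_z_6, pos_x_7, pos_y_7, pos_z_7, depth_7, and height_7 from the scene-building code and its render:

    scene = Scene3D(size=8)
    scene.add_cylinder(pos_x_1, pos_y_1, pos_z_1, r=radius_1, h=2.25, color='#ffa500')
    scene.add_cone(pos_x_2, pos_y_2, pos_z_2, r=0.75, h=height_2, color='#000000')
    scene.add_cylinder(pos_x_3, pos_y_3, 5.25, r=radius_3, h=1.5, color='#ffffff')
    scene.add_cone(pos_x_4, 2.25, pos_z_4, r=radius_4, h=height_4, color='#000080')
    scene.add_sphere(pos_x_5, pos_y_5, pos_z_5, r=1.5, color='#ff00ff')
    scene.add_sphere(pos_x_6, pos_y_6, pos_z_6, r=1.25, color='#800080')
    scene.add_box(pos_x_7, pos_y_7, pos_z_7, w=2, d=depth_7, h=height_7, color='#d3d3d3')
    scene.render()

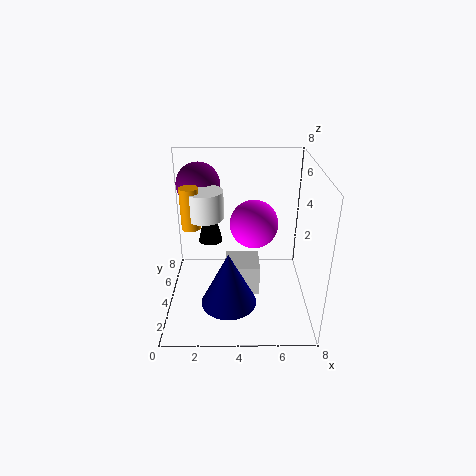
pos_x_1 = 1.5; pos_y_1 = 3.75; pos_z_1 = 4.75; radius_1 = 0.5; pos_x_2 = 2.25; pos_y_2 = 6.5; pos_z_2 = 2.5; height_2 = 3.25; pos_x_3 = 2.25; pos_y_3 = 4; radius_3 = 1; pos_x_4 = 3.5; pos_z_4 = 1; radius_4 = 1.5; height_4 = 3; pos_x_5 = 5; pos_y_5 = 6.25; pos_z_5 = 3.75; pos_x_6 = 1.75; pos_y_6 = 5.75; pos_z_6 = 6.5; pos_x_7 = 3.25; pos_y_7 = 3.5; pos_z_7 = 0.5; depth_7 = 2; height_7 = 1.75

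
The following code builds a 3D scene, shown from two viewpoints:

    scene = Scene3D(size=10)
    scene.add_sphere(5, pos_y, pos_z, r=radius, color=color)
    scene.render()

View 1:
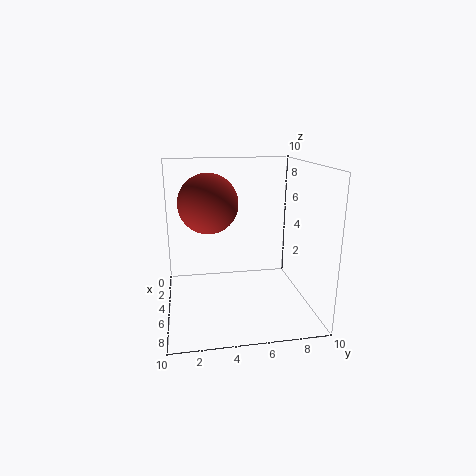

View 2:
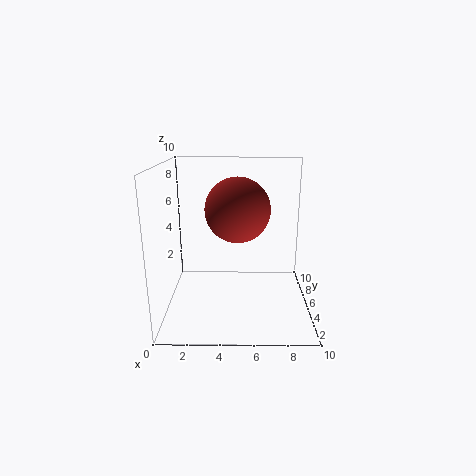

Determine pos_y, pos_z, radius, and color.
pos_y = 3
pos_z = 7.5
radius = 2
color = 'brown'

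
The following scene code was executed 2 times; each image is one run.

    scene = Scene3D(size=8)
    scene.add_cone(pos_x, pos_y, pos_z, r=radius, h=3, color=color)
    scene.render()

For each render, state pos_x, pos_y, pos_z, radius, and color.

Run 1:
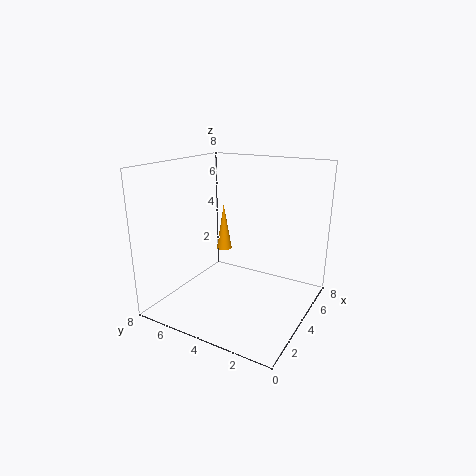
pos_x = 6.5
pos_y = 6.5
pos_z = 2
radius = 0.5
color = 'orange'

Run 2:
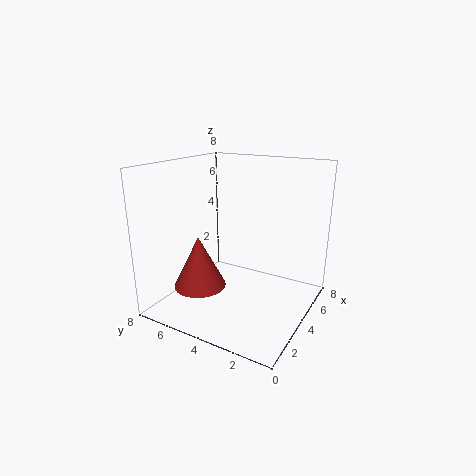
pos_x = 3
pos_y = 6
pos_z = 1
radius = 1.5
color = 'brown'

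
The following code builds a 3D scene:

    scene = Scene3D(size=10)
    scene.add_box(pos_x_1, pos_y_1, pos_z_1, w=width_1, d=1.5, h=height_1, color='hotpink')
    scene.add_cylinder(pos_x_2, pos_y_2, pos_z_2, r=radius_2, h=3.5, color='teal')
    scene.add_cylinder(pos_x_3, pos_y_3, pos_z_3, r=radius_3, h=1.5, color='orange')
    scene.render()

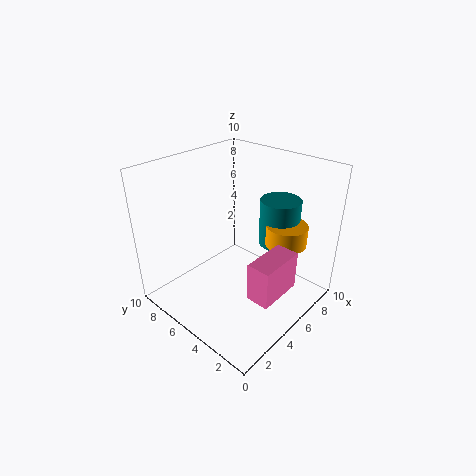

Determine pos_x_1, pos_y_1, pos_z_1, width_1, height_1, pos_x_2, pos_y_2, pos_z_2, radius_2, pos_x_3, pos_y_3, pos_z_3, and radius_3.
pos_x_1 = 2.5, pos_y_1 = 0.5, pos_z_1 = 3, width_1 = 3, height_1 = 2.5, pos_x_2 = 8.5, pos_y_2 = 4, pos_z_2 = 3.5, radius_2 = 1.5, pos_x_3 = 8, pos_y_3 = 3, pos_z_3 = 4, radius_3 = 1.5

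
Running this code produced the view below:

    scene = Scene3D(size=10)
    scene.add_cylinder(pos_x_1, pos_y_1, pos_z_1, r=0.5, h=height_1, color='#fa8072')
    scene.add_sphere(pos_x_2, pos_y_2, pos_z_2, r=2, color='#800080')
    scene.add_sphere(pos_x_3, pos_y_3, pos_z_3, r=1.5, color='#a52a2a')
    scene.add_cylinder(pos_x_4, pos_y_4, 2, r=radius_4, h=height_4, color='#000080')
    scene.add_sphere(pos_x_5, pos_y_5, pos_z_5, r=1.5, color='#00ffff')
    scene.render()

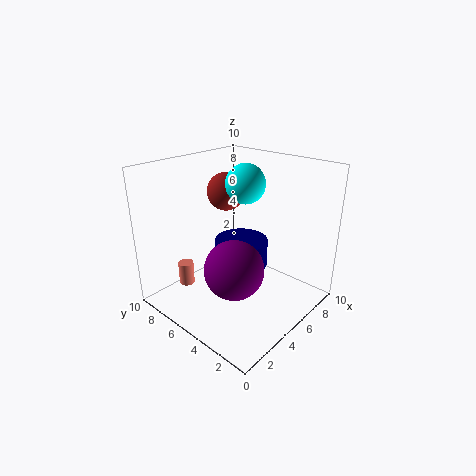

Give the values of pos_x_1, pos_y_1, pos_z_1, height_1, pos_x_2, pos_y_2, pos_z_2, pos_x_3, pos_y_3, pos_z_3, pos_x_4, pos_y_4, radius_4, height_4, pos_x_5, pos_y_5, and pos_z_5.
pos_x_1 = 1.5
pos_y_1 = 6.5
pos_z_1 = 2.5
height_1 = 1.5
pos_x_2 = 3.5
pos_y_2 = 4
pos_z_2 = 3.5
pos_x_3 = 7.5
pos_y_3 = 8.5
pos_z_3 = 7
pos_x_4 = 6.5
pos_y_4 = 6
radius_4 = 2
height_4 = 2
pos_x_5 = 7.5
pos_y_5 = 6.5
pos_z_5 = 8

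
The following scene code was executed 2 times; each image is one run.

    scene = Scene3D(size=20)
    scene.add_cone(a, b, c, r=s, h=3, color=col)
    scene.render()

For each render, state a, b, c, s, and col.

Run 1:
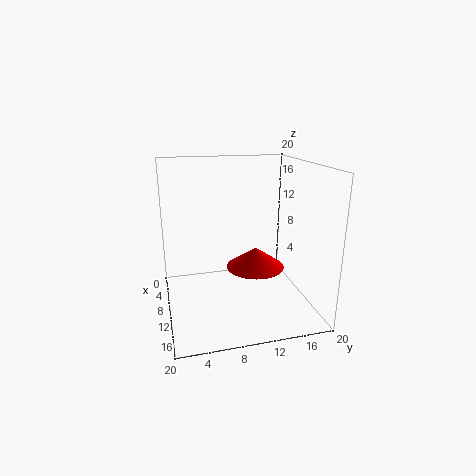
a = 8.75, b = 13, c = 4.75, s = 4.25, col = 'red'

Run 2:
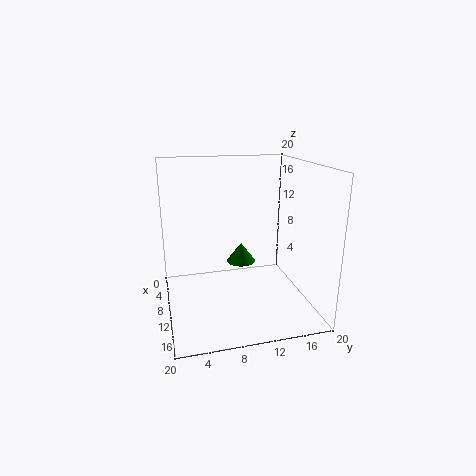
a = 5.25, b = 11.75, c = 4.25, s = 2.25, col = 'green'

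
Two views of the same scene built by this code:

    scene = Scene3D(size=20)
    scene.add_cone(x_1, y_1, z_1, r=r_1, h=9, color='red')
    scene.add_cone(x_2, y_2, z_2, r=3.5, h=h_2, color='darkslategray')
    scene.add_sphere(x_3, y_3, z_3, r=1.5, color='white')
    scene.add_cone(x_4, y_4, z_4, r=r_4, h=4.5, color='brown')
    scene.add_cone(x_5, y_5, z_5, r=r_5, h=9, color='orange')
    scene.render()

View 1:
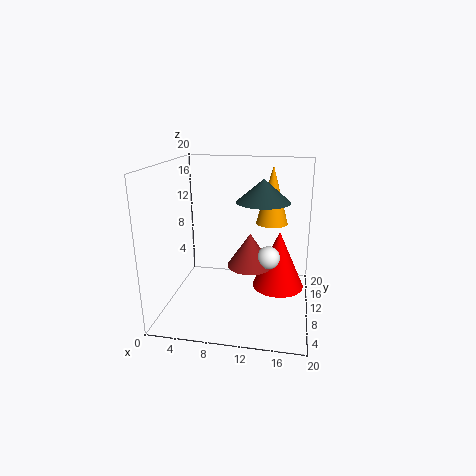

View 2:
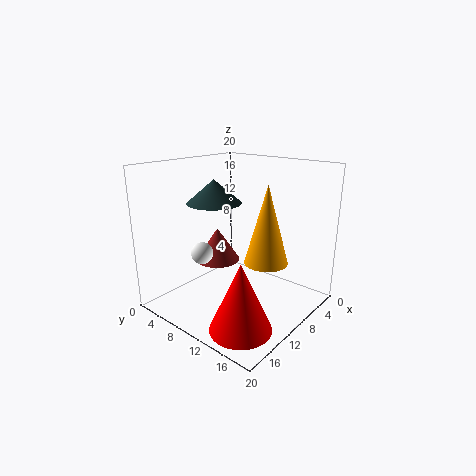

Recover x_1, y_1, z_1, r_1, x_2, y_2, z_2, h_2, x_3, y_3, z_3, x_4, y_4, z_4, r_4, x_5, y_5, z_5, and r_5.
x_1 = 15.5, y_1 = 15, z_1 = 0.5, r_1 = 4, x_2 = 13.5, y_2 = 9, z_2 = 15.5, h_2 = 3, x_3 = 14.5, y_3 = 7.5, z_3 = 8.5, x_4 = 12, y_4 = 8, z_4 = 7, r_4 = 3, x_5 = 14, y_5 = 17.5, z_5 = 10, r_5 = 2.5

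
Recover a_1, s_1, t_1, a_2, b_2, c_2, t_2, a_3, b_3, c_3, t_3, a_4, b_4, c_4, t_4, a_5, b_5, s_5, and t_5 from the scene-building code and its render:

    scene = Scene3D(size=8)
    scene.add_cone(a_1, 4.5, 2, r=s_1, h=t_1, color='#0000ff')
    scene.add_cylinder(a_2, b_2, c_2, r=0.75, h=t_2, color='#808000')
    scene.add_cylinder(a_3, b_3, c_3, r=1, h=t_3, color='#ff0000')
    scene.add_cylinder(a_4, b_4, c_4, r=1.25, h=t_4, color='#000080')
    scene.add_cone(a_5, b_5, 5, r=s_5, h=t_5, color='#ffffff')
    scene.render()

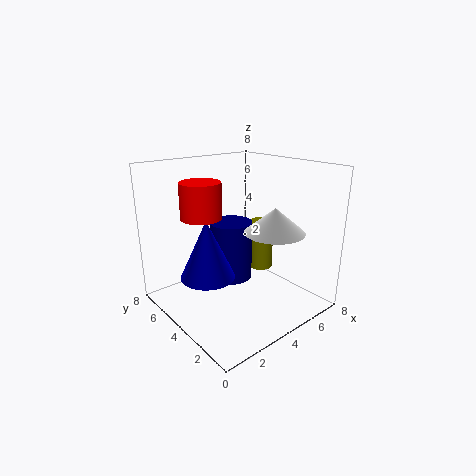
a_1 = 2.25
s_1 = 1.5
t_1 = 3.25
a_2 = 6.5
b_2 = 4.75
c_2 = 1.25
t_2 = 3
a_3 = 1.5
b_3 = 3.75
c_3 = 5.75
t_3 = 1.75
a_4 = 4.5
b_4 = 5.25
c_4 = 1
t_4 = 3.5
a_5 = 4.25
b_5 = 1.5
s_5 = 1.5
t_5 = 1.25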